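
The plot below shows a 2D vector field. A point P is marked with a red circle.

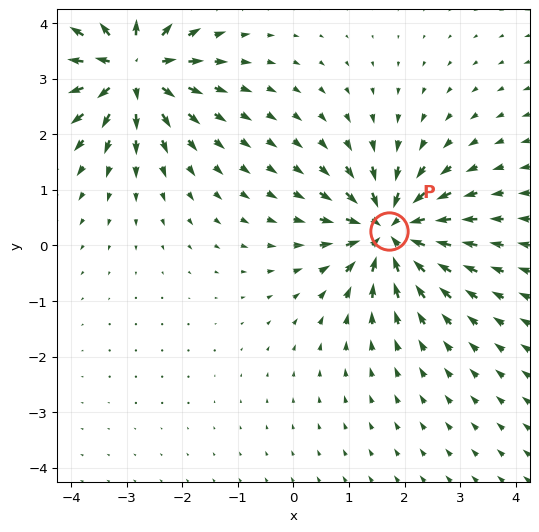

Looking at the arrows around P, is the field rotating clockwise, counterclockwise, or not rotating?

Near P at (1.7, 0.3) the arrows show no circulation. The curl there is ≈0.

not rotating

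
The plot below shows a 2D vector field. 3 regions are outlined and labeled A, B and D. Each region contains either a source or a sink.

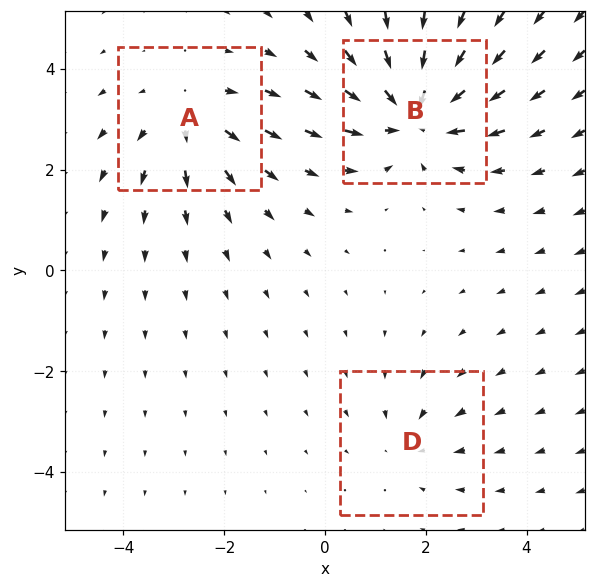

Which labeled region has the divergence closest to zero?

Divergence at each region's feature centre — A: about +3, B: about -5, D: about -2. Region D is closest to zero.

D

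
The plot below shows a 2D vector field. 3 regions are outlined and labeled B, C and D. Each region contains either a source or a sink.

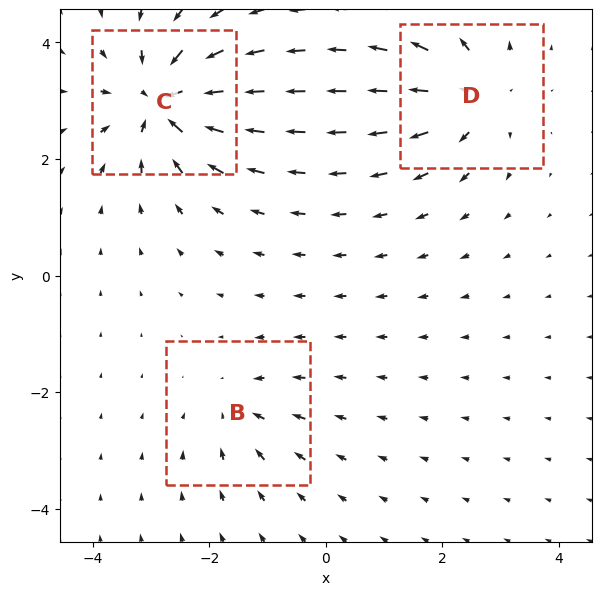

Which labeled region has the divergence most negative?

C

Divergence at each region's feature centre — B: about -3, C: about -6, D: about +4. Region C is most negative.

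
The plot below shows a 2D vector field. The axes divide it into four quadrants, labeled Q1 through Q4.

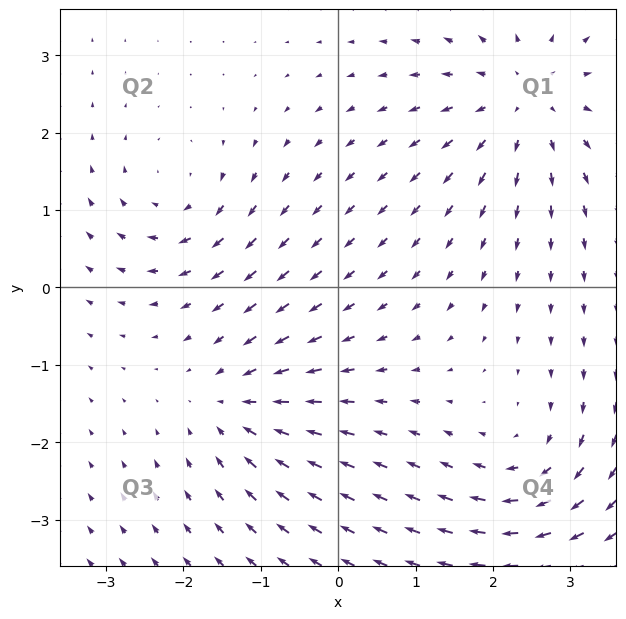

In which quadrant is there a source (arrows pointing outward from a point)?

The source sits at approximately (2.4, 2.4), which lies in quadrant Q1. The divergence there is about +4, positive as expected for a source.

Q1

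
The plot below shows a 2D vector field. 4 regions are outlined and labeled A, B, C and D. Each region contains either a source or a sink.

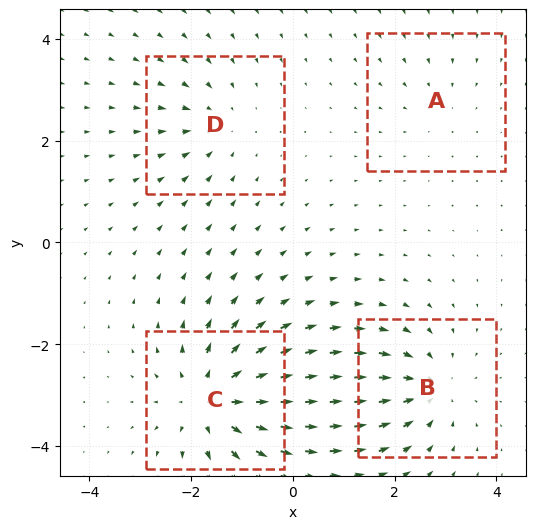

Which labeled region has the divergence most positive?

Divergence at each region's feature centre — A: about -2, B: about -5, C: about +7, D: about -3. Region C is most positive.

C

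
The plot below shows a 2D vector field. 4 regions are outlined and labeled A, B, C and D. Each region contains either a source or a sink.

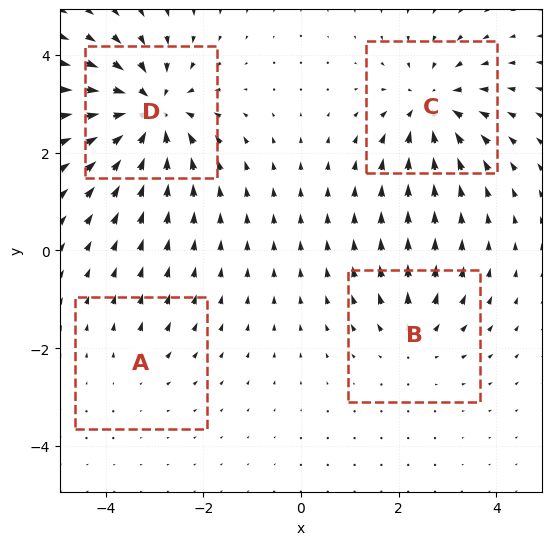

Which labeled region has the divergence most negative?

D

Divergence at each region's feature centre — A: about +2, B: about +3, C: about -5, D: about -7. Region D is most negative.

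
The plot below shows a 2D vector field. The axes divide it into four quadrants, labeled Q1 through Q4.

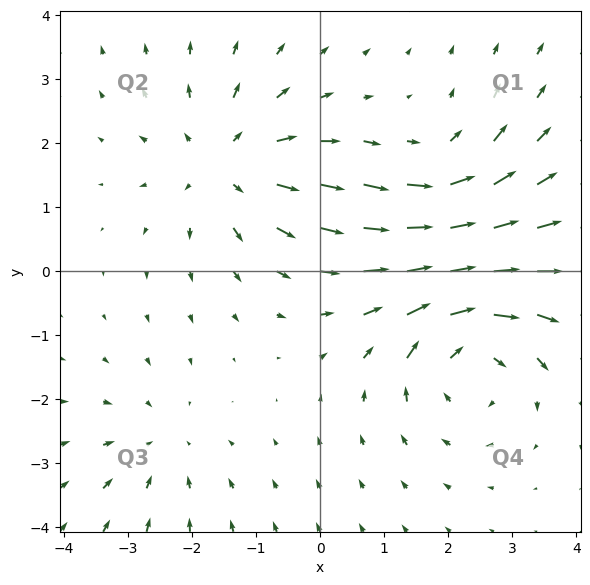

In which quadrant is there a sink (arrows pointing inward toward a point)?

Q3

The sink sits at approximately (-2.5, -2.7), which lies in quadrant Q3. The divergence there is about -2, negative as expected for a sink.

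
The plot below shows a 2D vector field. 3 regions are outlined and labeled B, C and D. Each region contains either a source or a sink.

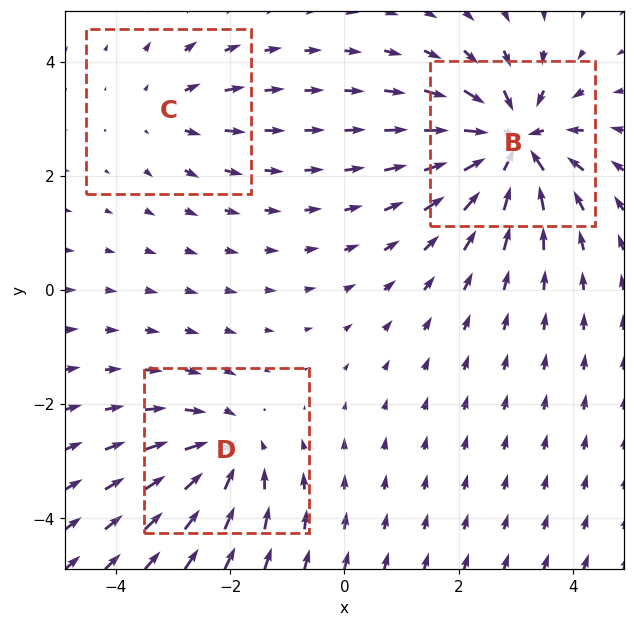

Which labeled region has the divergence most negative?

Divergence at each region's feature centre — B: about -6, C: about +2, D: about -4. Region B is most negative.

B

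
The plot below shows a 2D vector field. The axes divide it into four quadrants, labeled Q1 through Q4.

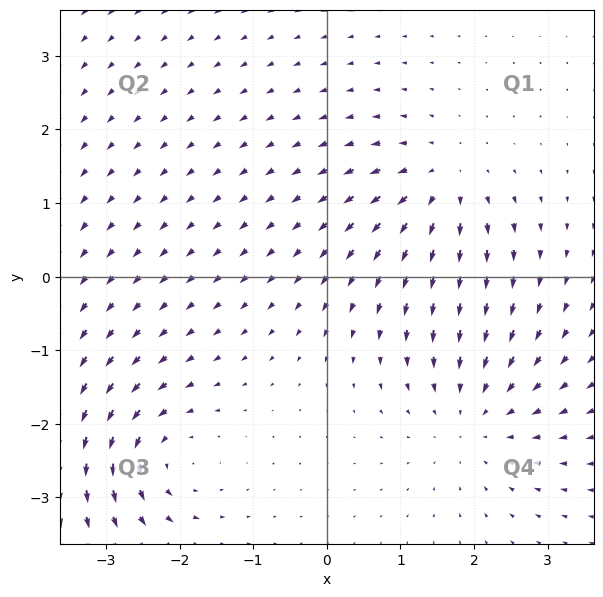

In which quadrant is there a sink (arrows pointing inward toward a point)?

The sink sits at approximately (2.0, -1.9), which lies in quadrant Q4. The divergence there is about -3, negative as expected for a sink.

Q4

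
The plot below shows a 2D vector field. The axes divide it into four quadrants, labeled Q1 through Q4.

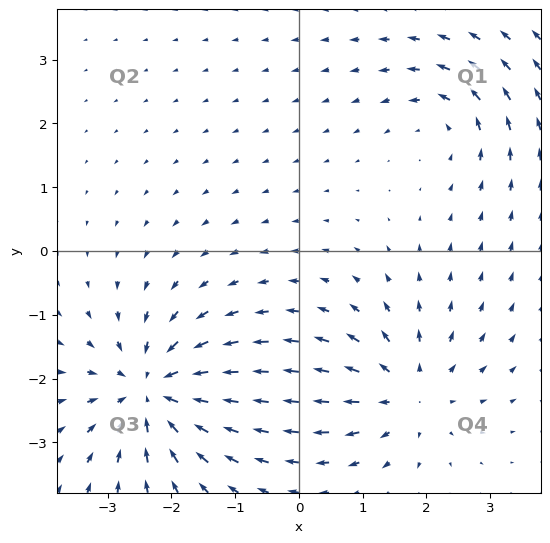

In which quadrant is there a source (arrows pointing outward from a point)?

The source sits at approximately (1.7, -2.2), which lies in quadrant Q4. The divergence there is about +4, positive as expected for a source.

Q4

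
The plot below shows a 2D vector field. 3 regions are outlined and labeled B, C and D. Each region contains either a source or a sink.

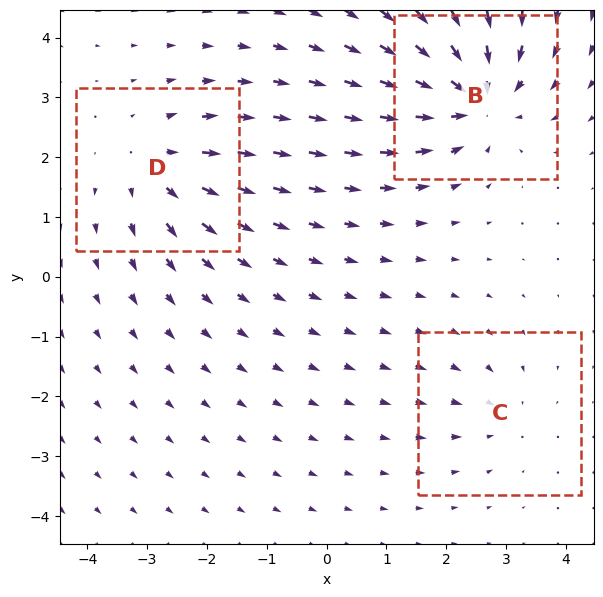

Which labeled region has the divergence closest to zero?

C

Divergence at each region's feature centre — B: about -5, C: about -2, D: about +3. Region C is closest to zero.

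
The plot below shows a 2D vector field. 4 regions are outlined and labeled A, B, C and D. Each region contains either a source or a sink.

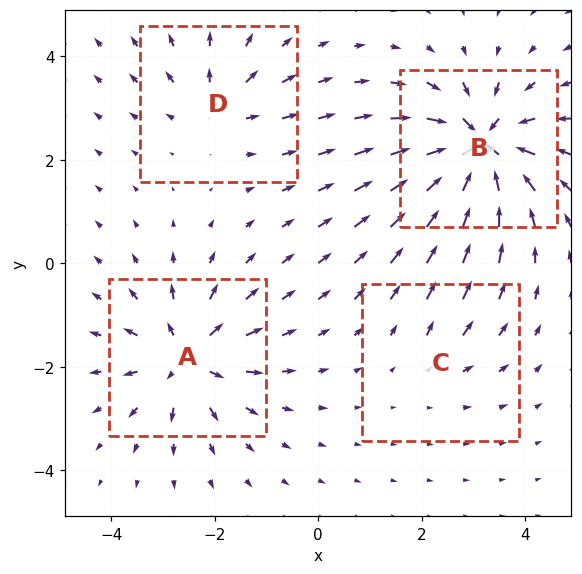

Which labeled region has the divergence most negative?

Divergence at each region's feature centre — A: about +7, B: about -9, C: about +2, D: about +4. Region B is most negative.

B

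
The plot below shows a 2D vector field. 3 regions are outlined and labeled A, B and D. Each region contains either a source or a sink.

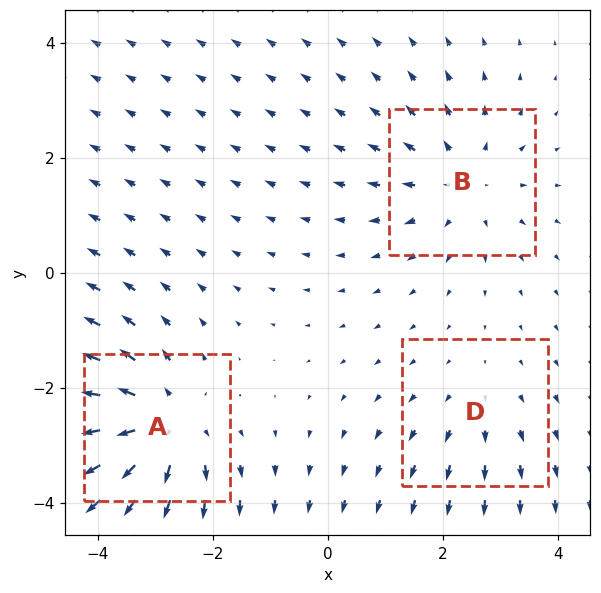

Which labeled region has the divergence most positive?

Divergence at each region's feature centre — A: about +4, B: about +3, D: about +2. Region A is most positive.

A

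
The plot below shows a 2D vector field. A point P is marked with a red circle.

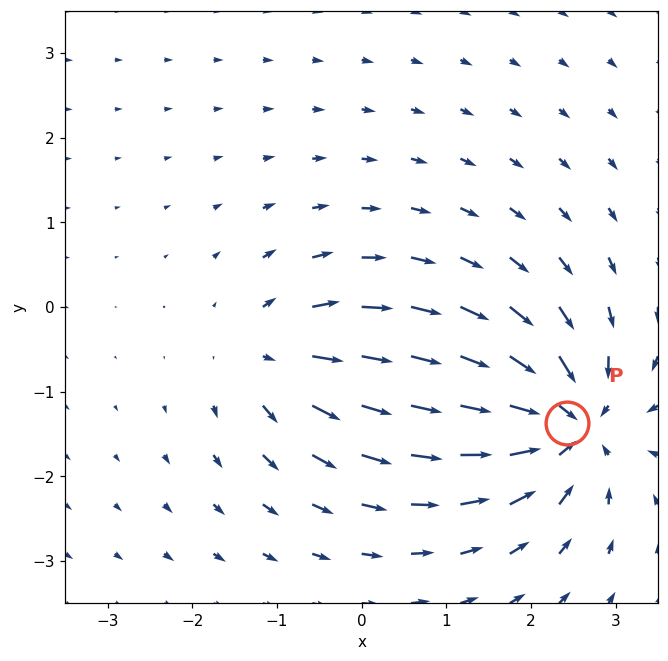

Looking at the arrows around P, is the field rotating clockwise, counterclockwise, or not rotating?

Near P at (2.4, -1.4) the arrows show no circulation. The curl there is ≈0.

not rotating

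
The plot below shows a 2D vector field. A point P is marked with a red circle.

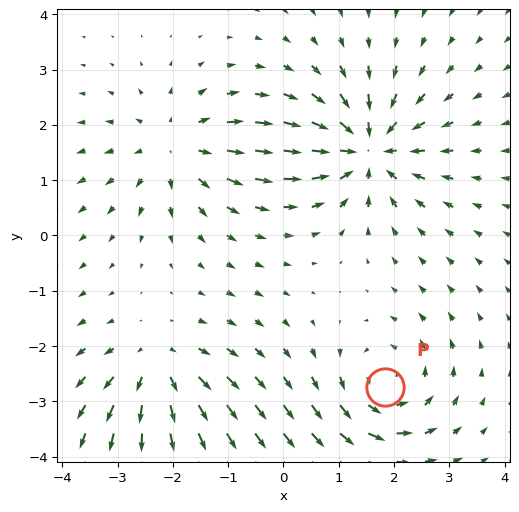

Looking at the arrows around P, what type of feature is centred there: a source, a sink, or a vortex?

At P (1.8, -2.7) the arrows circulate counterclockwise. Divergence ≈0, curl about +4 — near-zero divergence with nonzero curl is a vortex.

vortex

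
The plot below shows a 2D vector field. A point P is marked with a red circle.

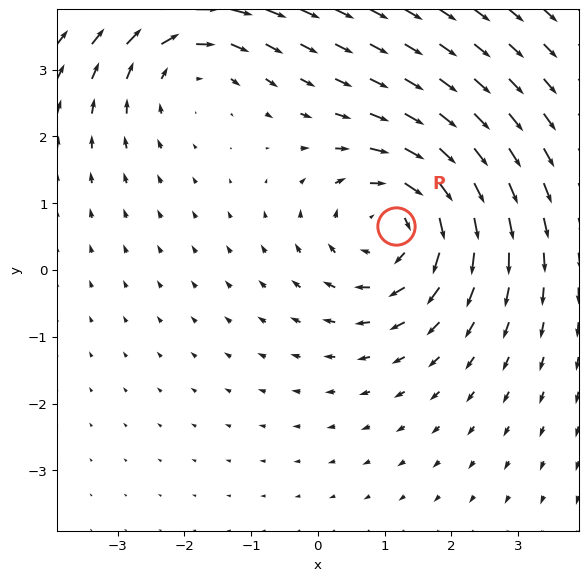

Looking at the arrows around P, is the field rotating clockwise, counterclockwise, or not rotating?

clockwise

Near P at (1.2, 0.7) the arrows circulate clockwise. The curl (z-component) there is about -4; negative curl means clockwise rotation.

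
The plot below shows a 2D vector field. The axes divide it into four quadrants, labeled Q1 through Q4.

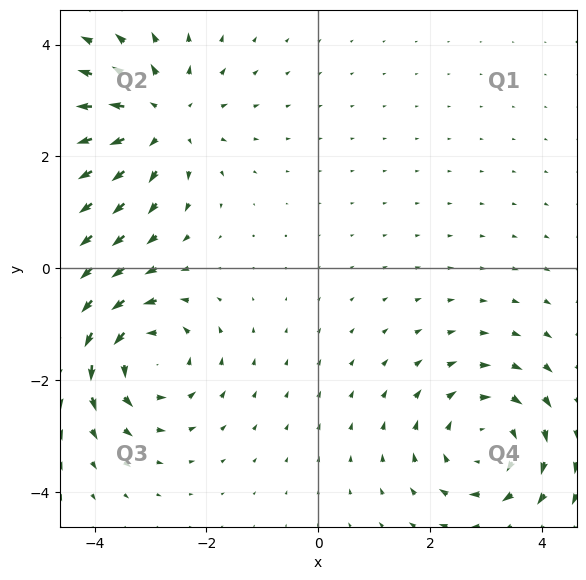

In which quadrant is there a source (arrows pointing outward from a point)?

The source sits at approximately (-2.8, 2.7), which lies in quadrant Q2. The divergence there is about +4, positive as expected for a source.

Q2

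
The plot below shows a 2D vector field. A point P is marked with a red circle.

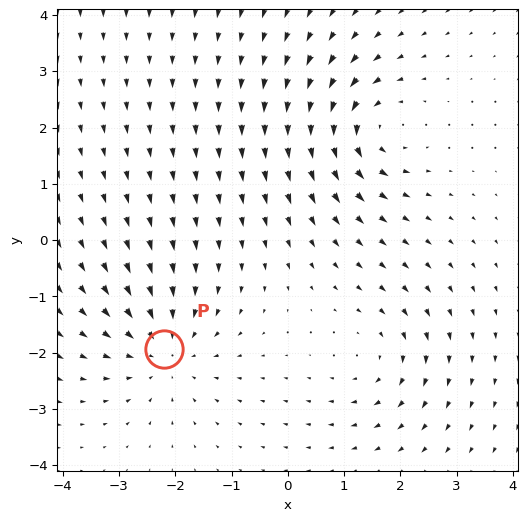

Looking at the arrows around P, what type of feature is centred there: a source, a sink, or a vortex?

sink

At P (-2.2, -1.9) the arrows converge inward. Divergence about -4, curl ≈0 — negative divergence with near-zero curl is a sink.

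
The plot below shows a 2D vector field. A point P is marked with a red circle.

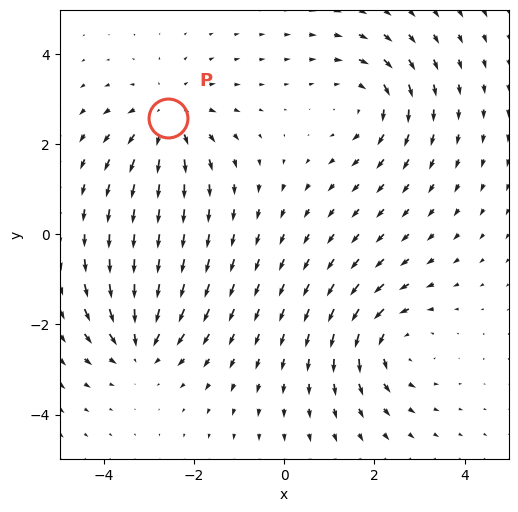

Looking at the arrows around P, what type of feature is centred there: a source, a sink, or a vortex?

At P (-2.6, 2.6) the arrows spread outward. Divergence about +4, curl ≈0 — positive divergence with near-zero curl is a source.

source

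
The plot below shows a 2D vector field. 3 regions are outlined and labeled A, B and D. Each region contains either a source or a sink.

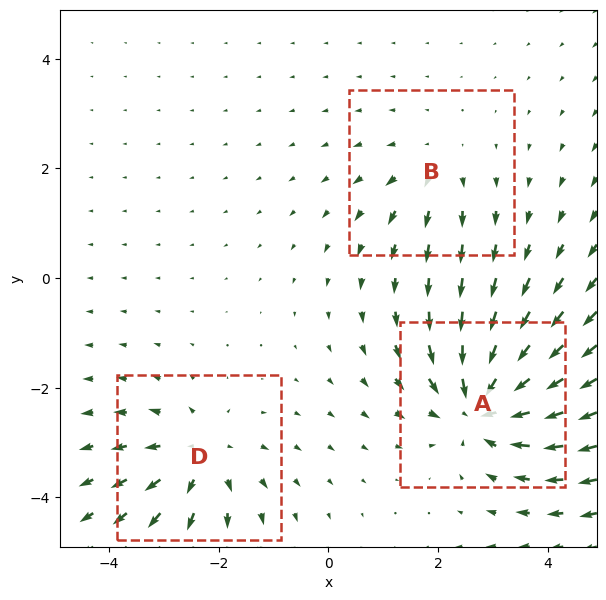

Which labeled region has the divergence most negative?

Divergence at each region's feature centre — A: about -5, B: about +2, D: about +4. Region A is most negative.

A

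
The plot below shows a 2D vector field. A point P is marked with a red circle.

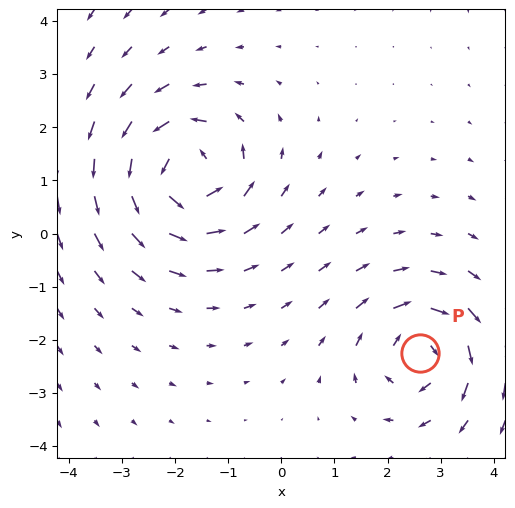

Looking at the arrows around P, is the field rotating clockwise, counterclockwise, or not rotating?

clockwise

Near P at (2.6, -2.2) the arrows circulate clockwise. The curl (z-component) there is about -4; negative curl means clockwise rotation.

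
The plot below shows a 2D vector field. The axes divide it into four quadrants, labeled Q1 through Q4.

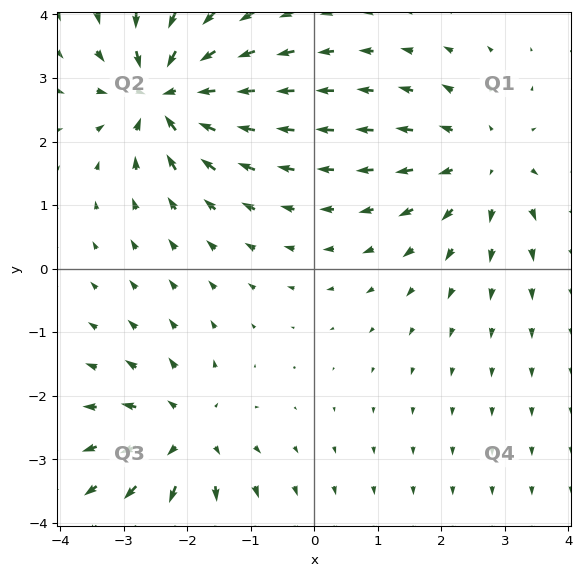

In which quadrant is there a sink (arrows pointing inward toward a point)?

Q2

The sink sits at approximately (-2.3, 2.7), which lies in quadrant Q2. The divergence there is about -7, negative as expected for a sink.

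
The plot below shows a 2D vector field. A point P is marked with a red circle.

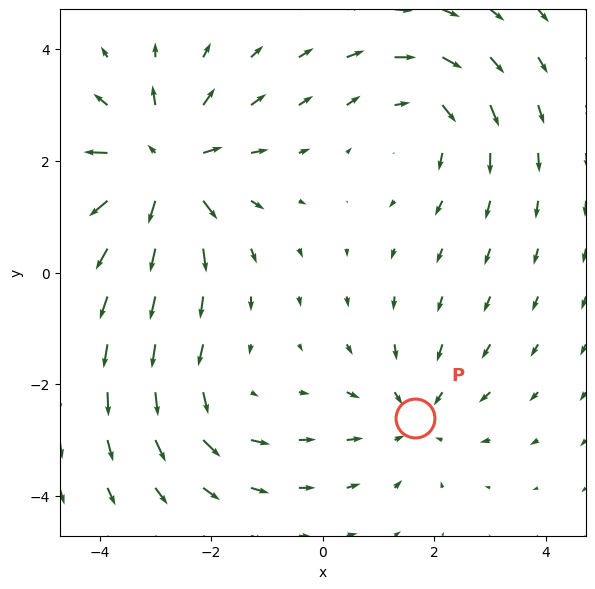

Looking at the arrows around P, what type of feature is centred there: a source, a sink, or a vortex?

sink

At P (1.6, -2.6) the arrows converge inward. Divergence about -3, curl ≈0 — negative divergence with near-zero curl is a sink.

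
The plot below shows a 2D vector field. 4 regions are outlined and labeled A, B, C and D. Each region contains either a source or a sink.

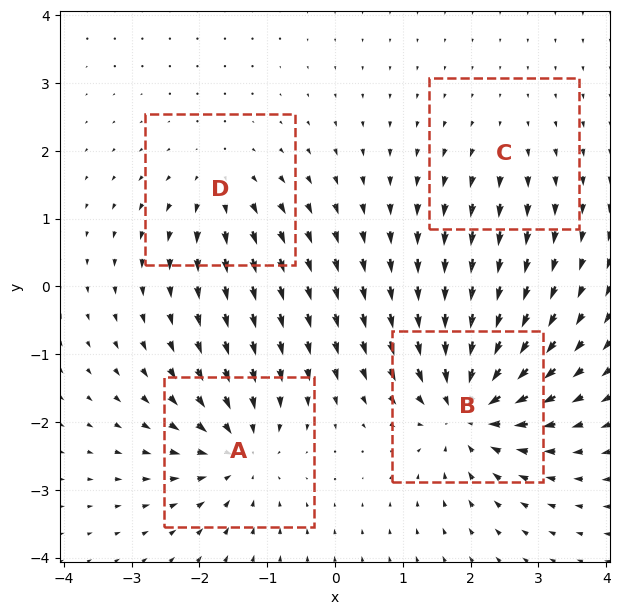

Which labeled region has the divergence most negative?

B

Divergence at each region's feature centre — A: about -6, B: about -8, C: about +2, D: about +4. Region B is most negative.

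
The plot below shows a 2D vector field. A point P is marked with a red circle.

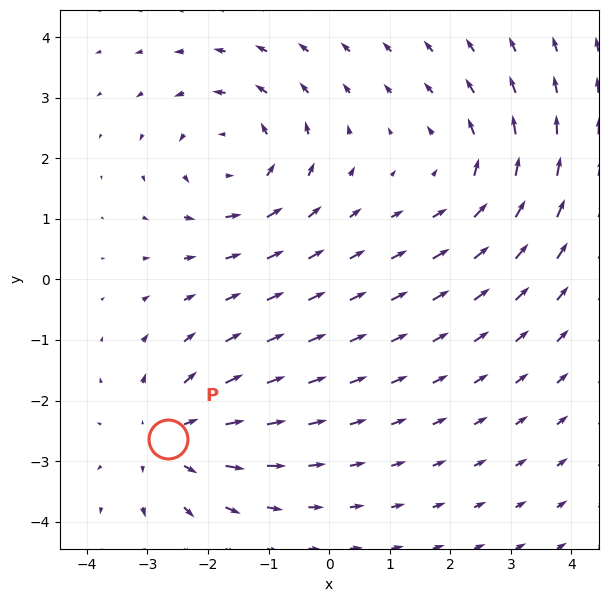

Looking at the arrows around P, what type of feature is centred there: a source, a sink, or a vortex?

At P (-2.7, -2.6) the arrows spread outward. Divergence about +3, curl ≈0 — positive divergence with near-zero curl is a source.

source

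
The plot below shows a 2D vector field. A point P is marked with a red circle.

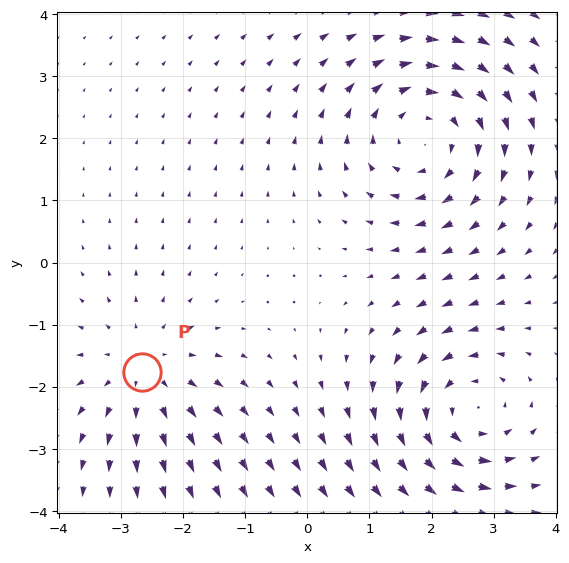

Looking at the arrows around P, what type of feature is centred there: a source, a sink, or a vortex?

At P (-2.7, -1.8) the arrows spread outward. Divergence about +3, curl ≈0 — positive divergence with near-zero curl is a source.

source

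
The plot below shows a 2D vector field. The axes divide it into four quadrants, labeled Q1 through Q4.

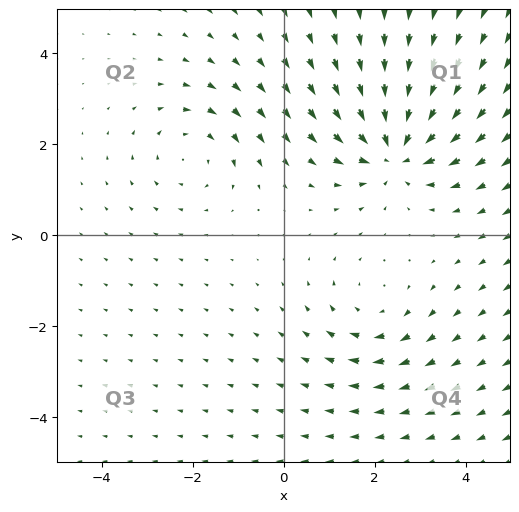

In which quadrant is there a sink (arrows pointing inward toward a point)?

The sink sits at approximately (2.4, 1.9), which lies in quadrant Q1. The divergence there is about -6, negative as expected for a sink.

Q1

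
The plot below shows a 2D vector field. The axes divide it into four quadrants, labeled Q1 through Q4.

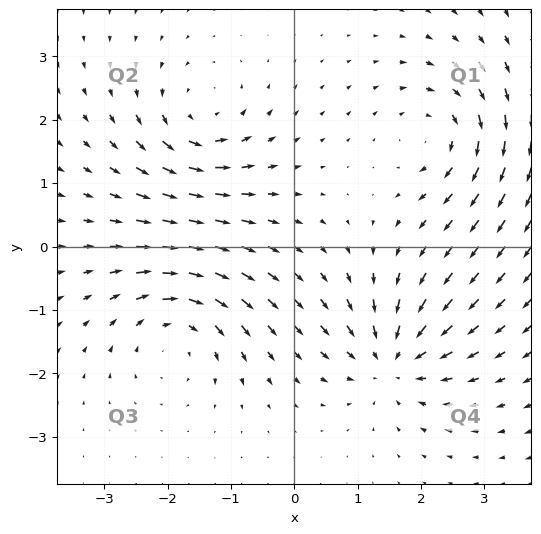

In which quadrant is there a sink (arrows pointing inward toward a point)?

Q4

The sink sits at approximately (1.6, -1.8), which lies in quadrant Q4. The divergence there is about -6, negative as expected for a sink.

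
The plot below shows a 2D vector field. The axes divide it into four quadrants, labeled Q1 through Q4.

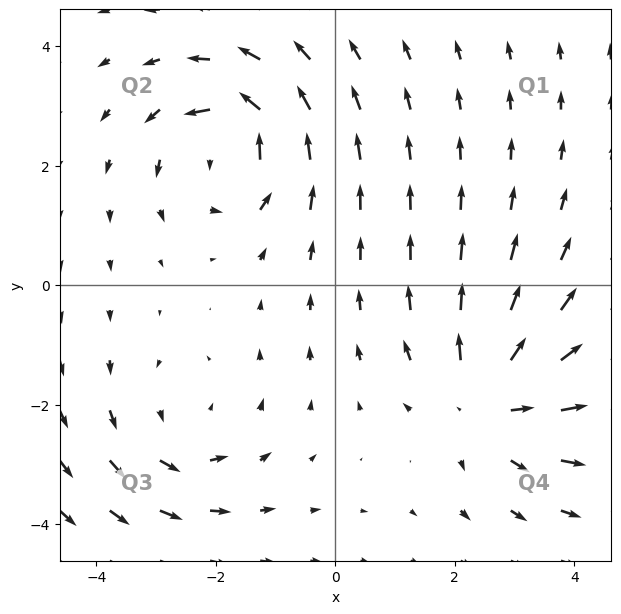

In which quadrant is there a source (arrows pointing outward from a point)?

The source sits at approximately (2.6, -1.9), which lies in quadrant Q4. The divergence there is about +3, positive as expected for a source.

Q4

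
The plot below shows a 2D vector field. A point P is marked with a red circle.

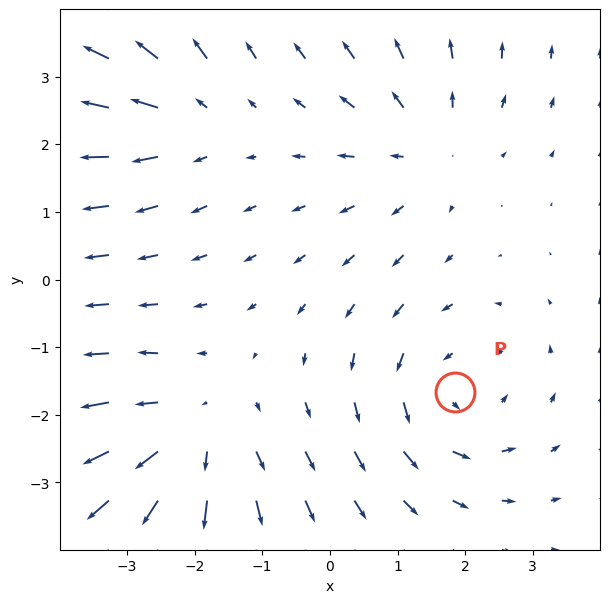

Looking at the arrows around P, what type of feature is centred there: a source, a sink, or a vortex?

At P (1.9, -1.7) the arrows circulate counterclockwise. Divergence ≈0, curl about +4 — near-zero divergence with nonzero curl is a vortex.

vortex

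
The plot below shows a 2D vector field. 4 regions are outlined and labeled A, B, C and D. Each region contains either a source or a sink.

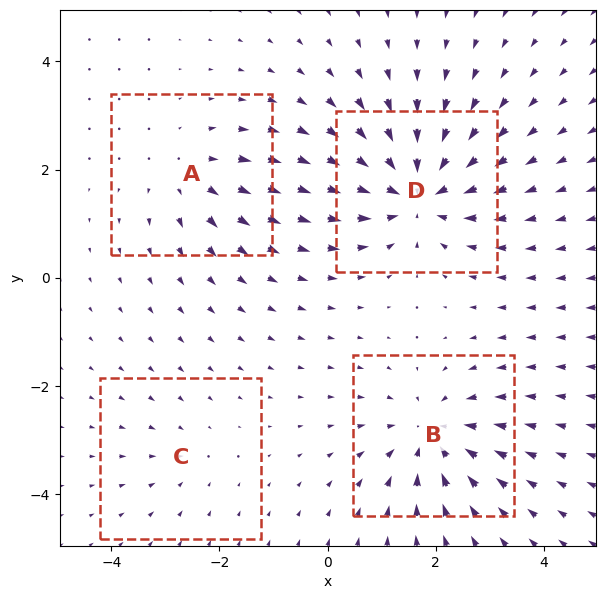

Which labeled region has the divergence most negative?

D

Divergence at each region's feature centre — A: about +3, B: about -5, C: about -2, D: about -7. Region D is most negative.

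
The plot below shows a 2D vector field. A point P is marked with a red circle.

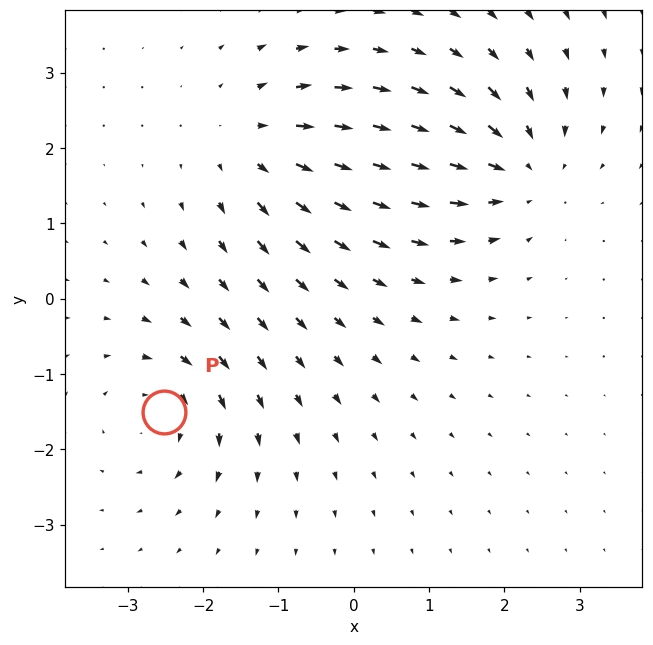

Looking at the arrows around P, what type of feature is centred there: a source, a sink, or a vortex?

vortex

At P (-2.5, -1.5) the arrows circulate clockwise. Divergence ≈0, curl about -5 — near-zero divergence with nonzero curl is a vortex.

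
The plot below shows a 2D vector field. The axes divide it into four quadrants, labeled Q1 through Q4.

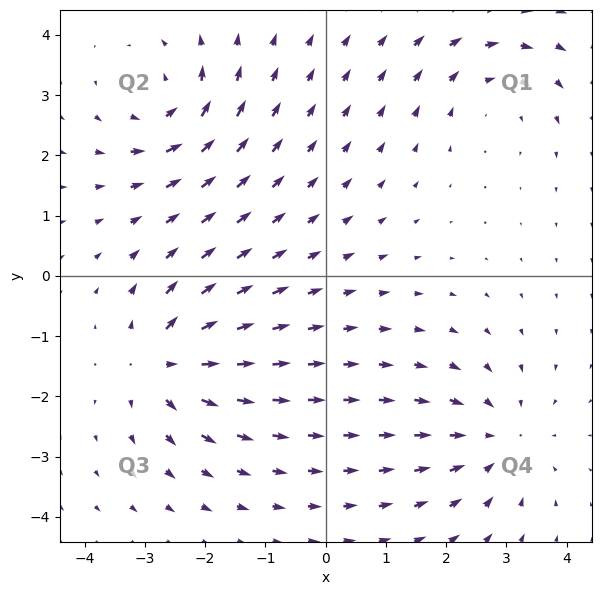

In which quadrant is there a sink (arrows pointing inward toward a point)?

Q4

The sink sits at approximately (2.9, -2.7), which lies in quadrant Q4. The divergence there is about -3, negative as expected for a sink.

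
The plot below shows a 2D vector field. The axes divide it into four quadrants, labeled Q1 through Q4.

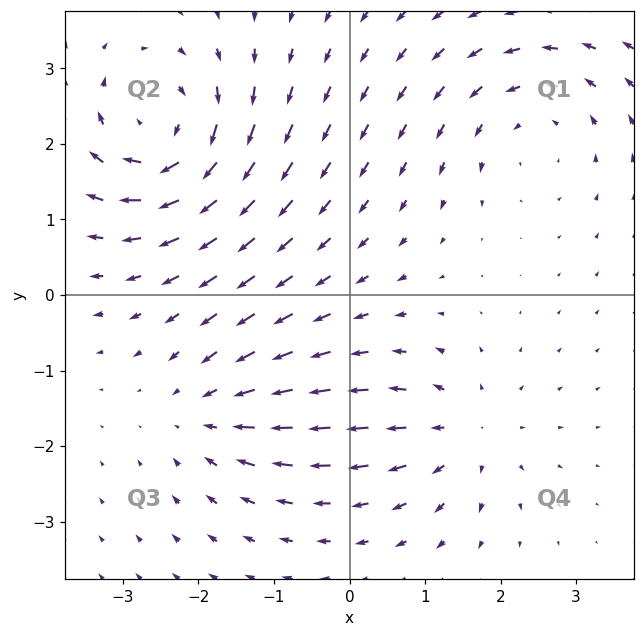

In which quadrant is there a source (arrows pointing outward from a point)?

The source sits at approximately (1.5, -1.8), which lies in quadrant Q4. The divergence there is about +4, positive as expected for a source.

Q4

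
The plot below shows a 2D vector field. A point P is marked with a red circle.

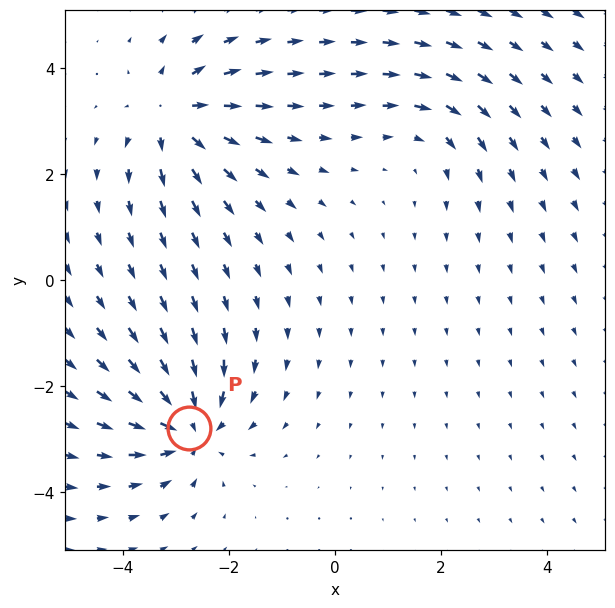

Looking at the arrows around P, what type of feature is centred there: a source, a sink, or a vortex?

sink

At P (-2.7, -2.8) the arrows converge inward. Divergence about -5, curl ≈0 — negative divergence with near-zero curl is a sink.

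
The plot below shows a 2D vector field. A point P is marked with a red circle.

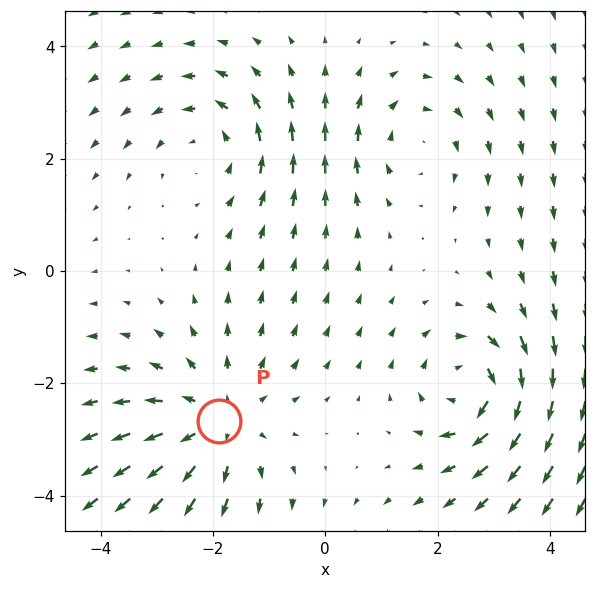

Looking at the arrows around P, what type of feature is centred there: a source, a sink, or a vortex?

source

At P (-1.9, -2.7) the arrows spread outward. Divergence about +3, curl ≈0 — positive divergence with near-zero curl is a source.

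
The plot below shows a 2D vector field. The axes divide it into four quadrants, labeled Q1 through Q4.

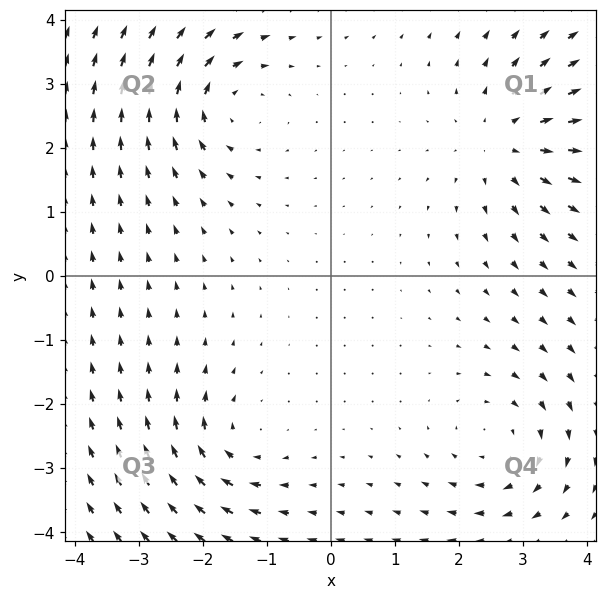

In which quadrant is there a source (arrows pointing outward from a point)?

Q1

The source sits at approximately (2.7, 2.1), which lies in quadrant Q1. The divergence there is about +5, positive as expected for a source.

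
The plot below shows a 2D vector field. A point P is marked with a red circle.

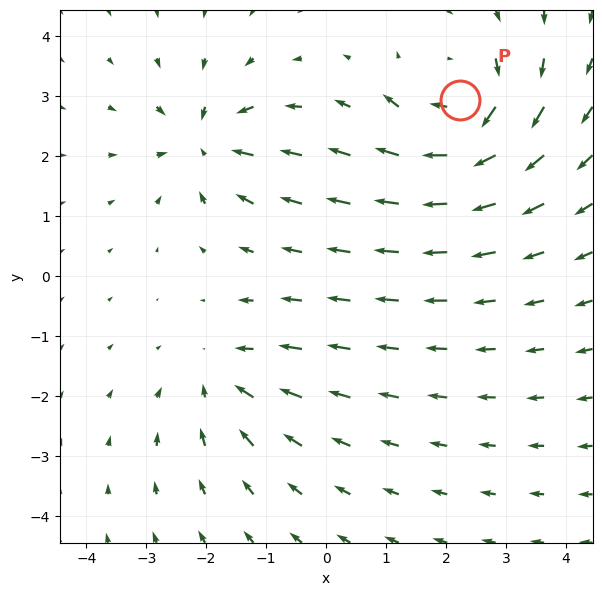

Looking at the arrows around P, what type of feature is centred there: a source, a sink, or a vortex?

At P (2.2, 2.9) the arrows circulate clockwise. Divergence ≈0, curl about -5 — near-zero divergence with nonzero curl is a vortex.

vortex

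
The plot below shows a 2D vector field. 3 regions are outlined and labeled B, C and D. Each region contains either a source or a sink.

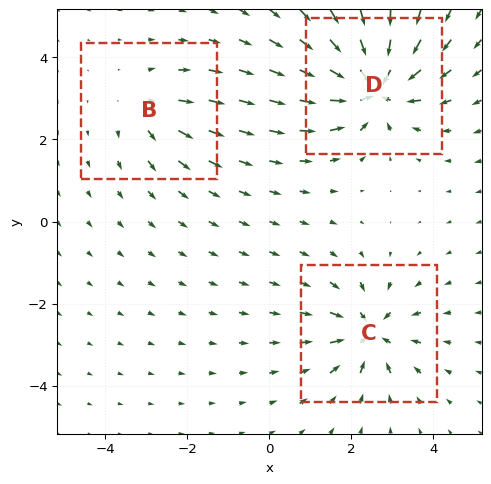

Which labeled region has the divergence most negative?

D

Divergence at each region's feature centre — B: about +2, C: about -4, D: about -6. Region D is most negative.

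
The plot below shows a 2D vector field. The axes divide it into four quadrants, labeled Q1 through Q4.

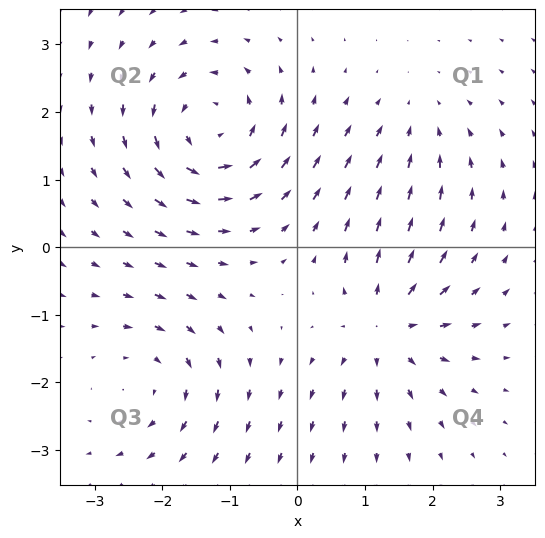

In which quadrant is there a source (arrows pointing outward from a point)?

The source sits at approximately (1.3, -1.2), which lies in quadrant Q4. The divergence there is about +5, positive as expected for a source.

Q4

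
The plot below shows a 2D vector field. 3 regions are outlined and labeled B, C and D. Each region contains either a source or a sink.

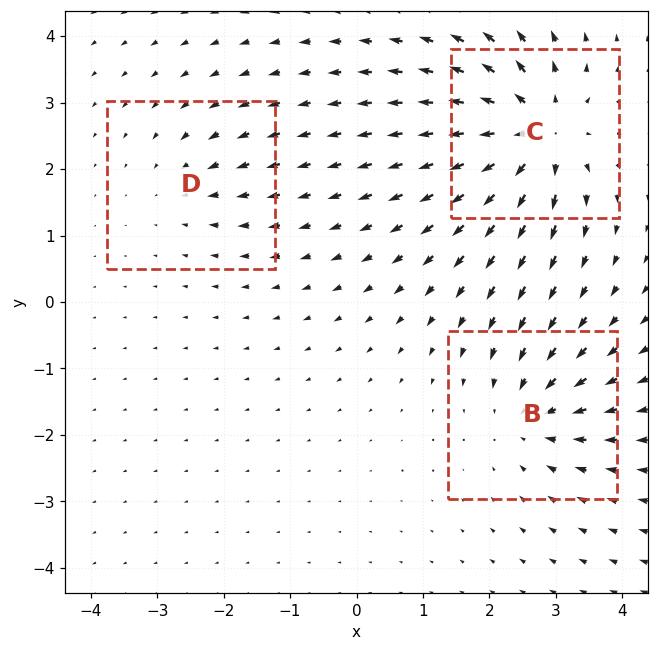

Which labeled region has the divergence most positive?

Divergence at each region's feature centre — B: about -4, C: about +6, D: about -2. Region C is most positive.

C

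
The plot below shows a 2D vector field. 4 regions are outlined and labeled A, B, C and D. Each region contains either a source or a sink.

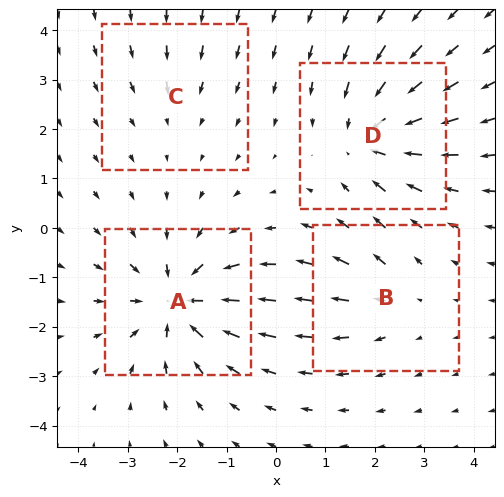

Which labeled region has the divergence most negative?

A

Divergence at each region's feature centre — A: about -6, B: about +3, C: about -2, D: about -5. Region A is most negative.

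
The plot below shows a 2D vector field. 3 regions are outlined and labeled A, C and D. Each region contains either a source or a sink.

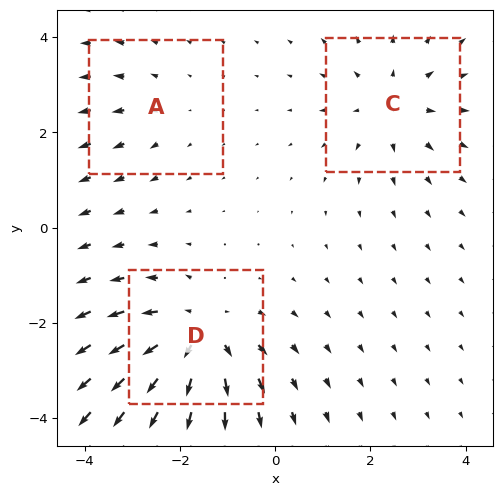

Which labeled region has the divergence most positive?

Divergence at each region's feature centre — A: about +2, C: about +3, D: about +5. Region D is most positive.

D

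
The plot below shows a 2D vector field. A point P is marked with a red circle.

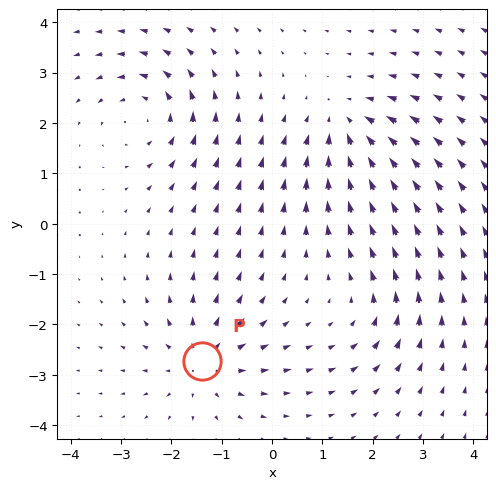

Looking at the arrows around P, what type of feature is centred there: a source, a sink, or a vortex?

source

At P (-1.4, -2.7) the arrows spread outward. Divergence about +4, curl ≈0 — positive divergence with near-zero curl is a source.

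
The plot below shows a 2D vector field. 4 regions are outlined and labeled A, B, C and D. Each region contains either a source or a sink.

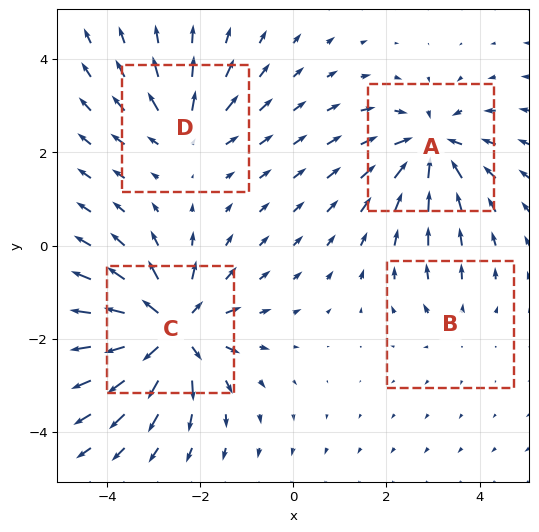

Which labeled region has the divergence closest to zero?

Divergence at each region's feature centre — A: about -6, B: about +2, C: about +8, D: about +4. Region B is closest to zero.

B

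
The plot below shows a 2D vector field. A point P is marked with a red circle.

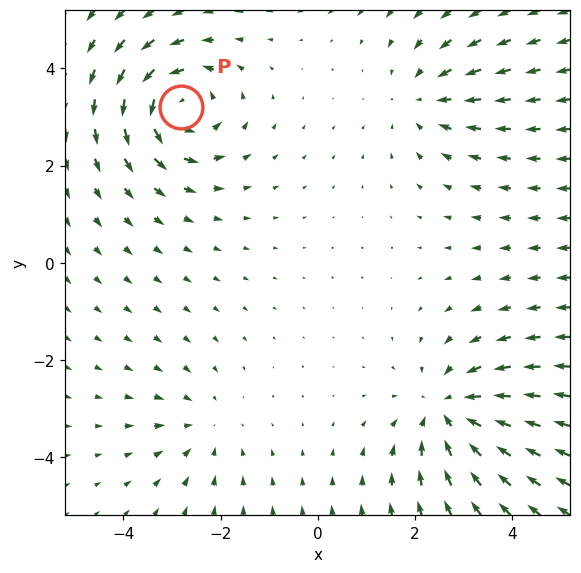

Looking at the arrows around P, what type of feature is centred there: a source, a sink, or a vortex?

At P (-2.8, 3.2) the arrows circulate counterclockwise. Divergence ≈0, curl about +6 — near-zero divergence with nonzero curl is a vortex.

vortex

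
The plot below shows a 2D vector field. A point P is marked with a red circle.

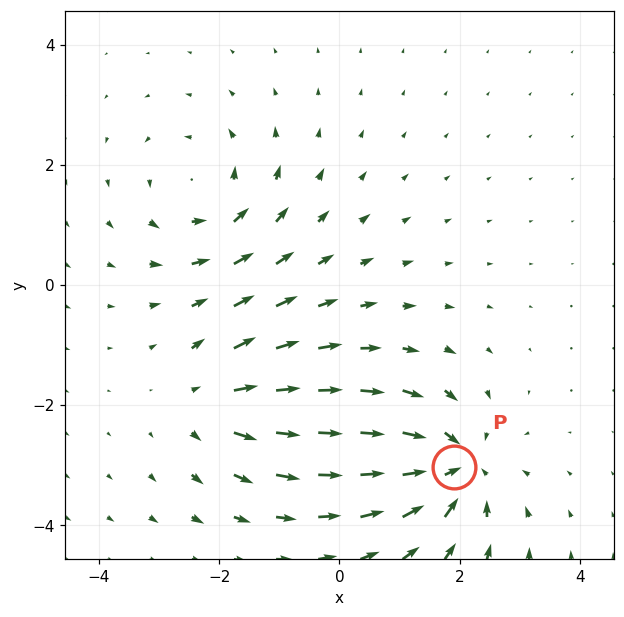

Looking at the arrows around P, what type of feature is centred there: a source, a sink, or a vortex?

At P (1.9, -3.0) the arrows converge inward. Divergence about -6, curl ≈0 — negative divergence with near-zero curl is a sink.

sink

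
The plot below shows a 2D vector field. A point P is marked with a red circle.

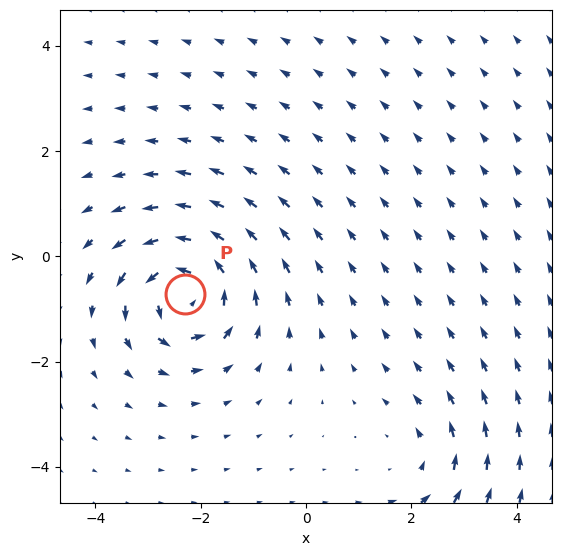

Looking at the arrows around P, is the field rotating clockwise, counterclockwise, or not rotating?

counterclockwise

Near P at (-2.3, -0.7) the arrows circulate counterclockwise. The curl (z-component) there is about +6; positive curl means counterclockwise rotation.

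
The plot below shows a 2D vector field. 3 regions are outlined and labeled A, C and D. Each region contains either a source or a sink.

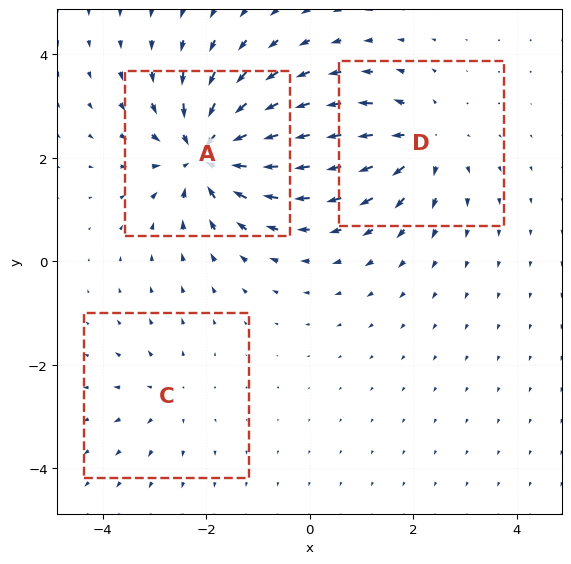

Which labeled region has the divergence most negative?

Divergence at each region's feature centre — A: about -6, C: about +2, D: about +4. Region A is most negative.

A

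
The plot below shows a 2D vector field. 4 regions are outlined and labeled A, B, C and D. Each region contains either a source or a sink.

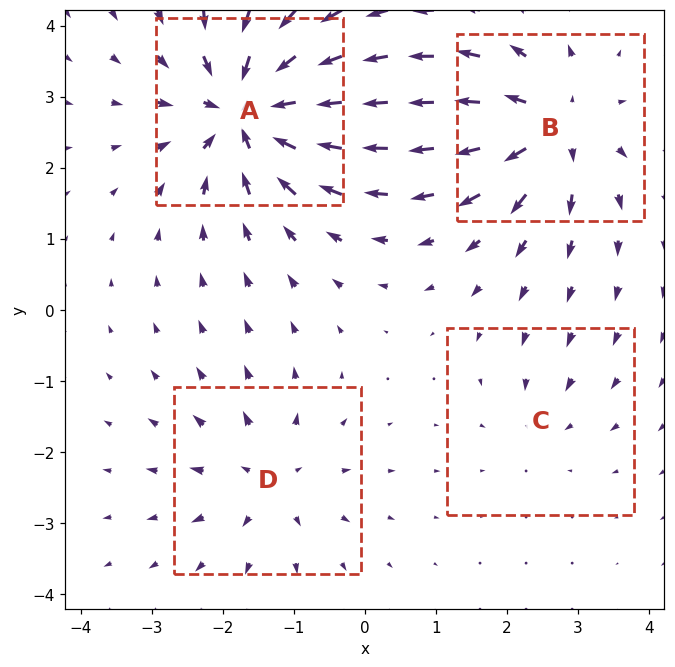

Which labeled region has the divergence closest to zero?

Divergence at each region's feature centre — A: about -8, B: about +6, C: about -2, D: about +4. Region C is closest to zero.

C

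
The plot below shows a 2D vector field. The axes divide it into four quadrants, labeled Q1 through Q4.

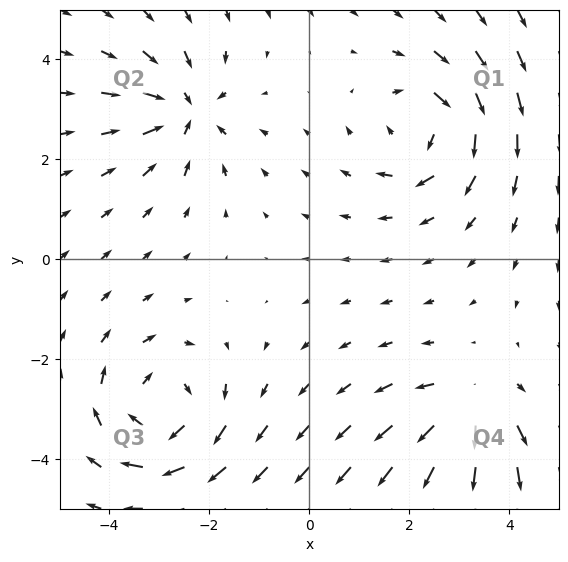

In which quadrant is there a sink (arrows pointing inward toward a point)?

Q2

The sink sits at approximately (-2.5, 3.0), which lies in quadrant Q2. The divergence there is about -5, negative as expected for a sink.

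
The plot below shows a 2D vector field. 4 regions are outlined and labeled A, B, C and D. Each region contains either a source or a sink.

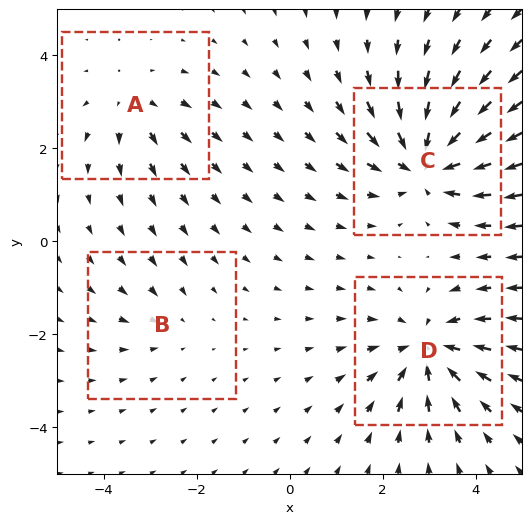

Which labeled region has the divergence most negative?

C

Divergence at each region's feature centre — A: about +3, B: about -2, C: about -6, D: about -5. Region C is most negative.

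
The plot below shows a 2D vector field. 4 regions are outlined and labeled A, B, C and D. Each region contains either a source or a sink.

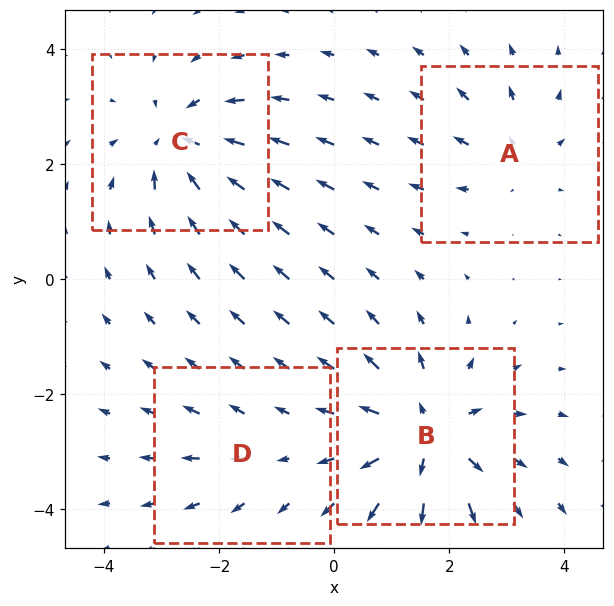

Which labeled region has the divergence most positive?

Divergence at each region's feature centre — A: about +4, B: about +7, C: about -6, D: about +2. Region B is most positive.

B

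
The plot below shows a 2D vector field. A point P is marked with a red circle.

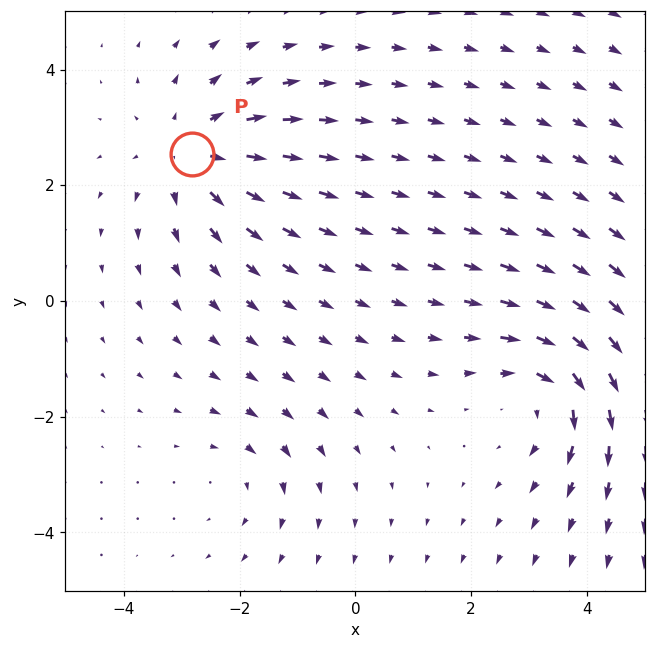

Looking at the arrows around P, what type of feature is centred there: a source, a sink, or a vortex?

At P (-2.8, 2.6) the arrows spread outward. Divergence about +4, curl ≈0 — positive divergence with near-zero curl is a source.

source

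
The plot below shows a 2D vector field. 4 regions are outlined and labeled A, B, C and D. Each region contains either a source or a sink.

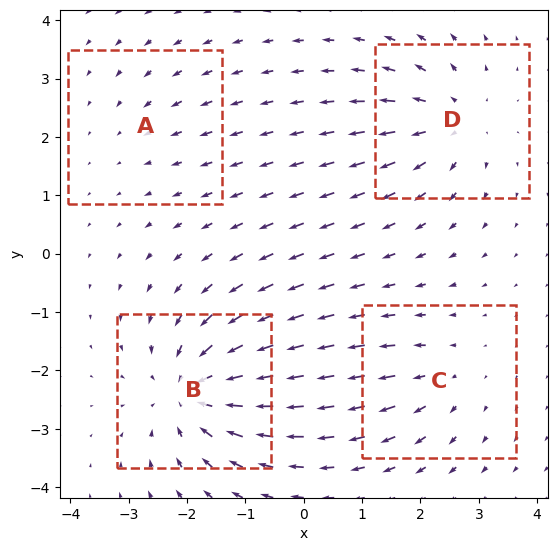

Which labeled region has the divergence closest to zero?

Divergence at each region's feature centre — A: about -2, B: about -7, C: about +3, D: about +5. Region A is closest to zero.

A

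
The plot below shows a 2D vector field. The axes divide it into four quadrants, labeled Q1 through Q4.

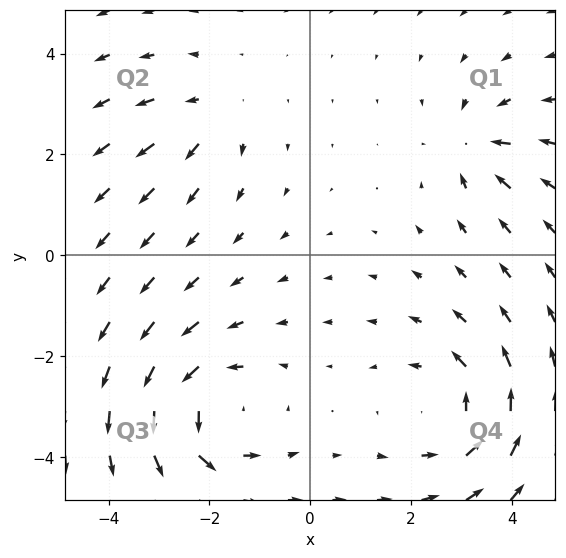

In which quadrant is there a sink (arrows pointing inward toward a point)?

Q1

The sink sits at approximately (3.3, 2.2), which lies in quadrant Q1. The divergence there is about -4, negative as expected for a sink.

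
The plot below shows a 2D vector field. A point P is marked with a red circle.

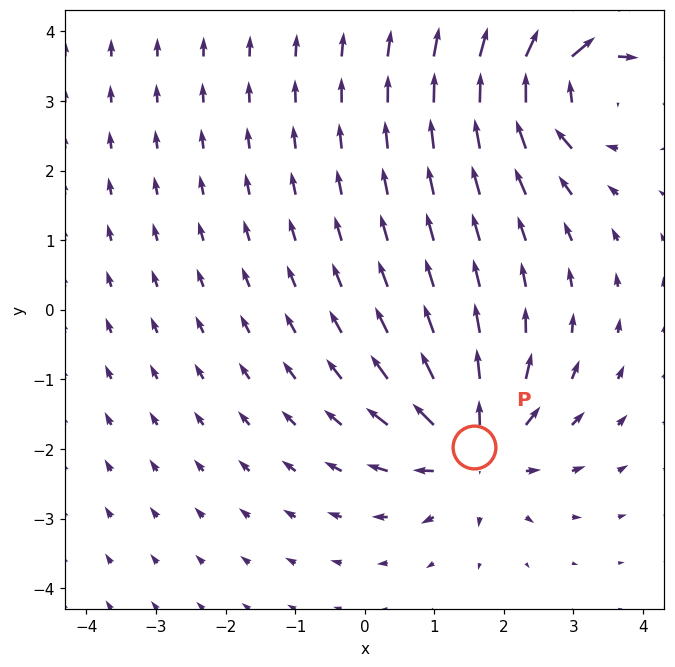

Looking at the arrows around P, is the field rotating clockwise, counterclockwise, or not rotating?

Near P at (1.6, -2.0) the arrows show no circulation. The curl there is ≈0.

not rotating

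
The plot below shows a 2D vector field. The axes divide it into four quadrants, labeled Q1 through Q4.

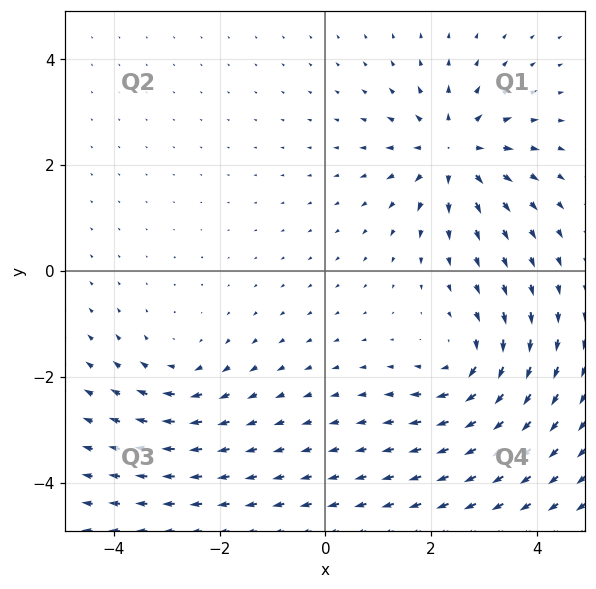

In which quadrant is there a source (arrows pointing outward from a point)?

The source sits at approximately (2.4, 2.3), which lies in quadrant Q1. The divergence there is about +6, positive as expected for a source.

Q1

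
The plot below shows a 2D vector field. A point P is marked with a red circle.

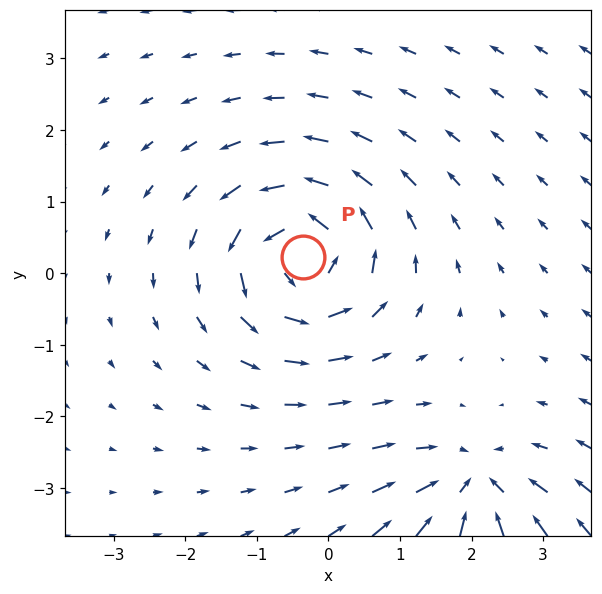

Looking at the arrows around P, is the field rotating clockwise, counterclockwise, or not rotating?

Near P at (-0.4, 0.2) the arrows circulate counterclockwise. The curl (z-component) there is about +7; positive curl means counterclockwise rotation.

counterclockwise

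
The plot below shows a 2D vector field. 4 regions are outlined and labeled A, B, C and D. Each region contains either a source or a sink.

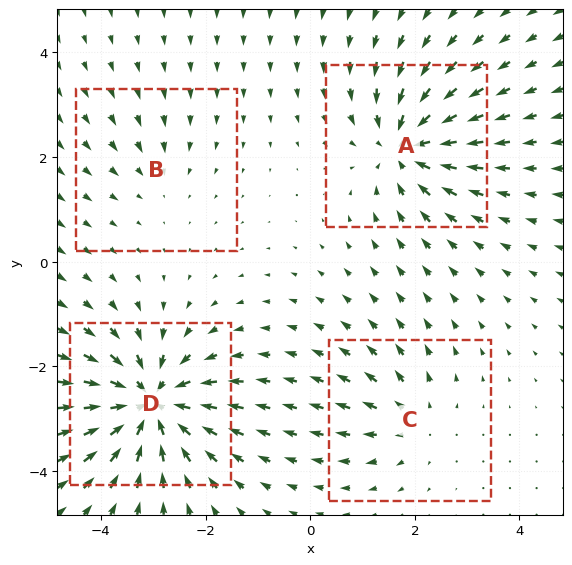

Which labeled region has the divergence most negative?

D

Divergence at each region's feature centre — A: about -6, B: about -2, C: about +3, D: about -8. Region D is most negative.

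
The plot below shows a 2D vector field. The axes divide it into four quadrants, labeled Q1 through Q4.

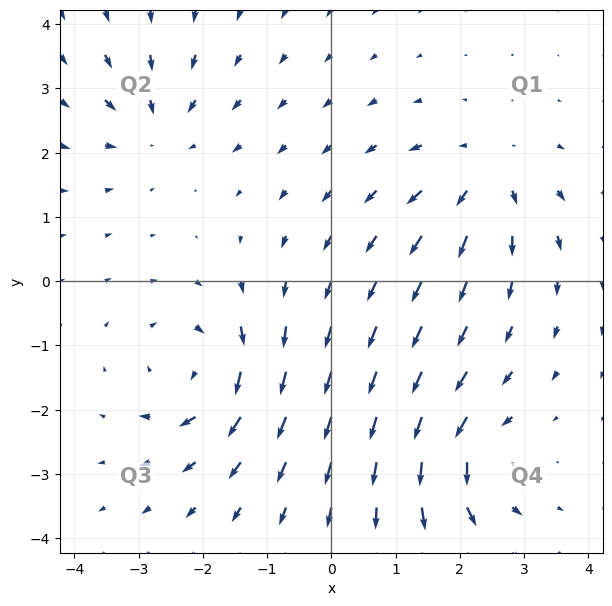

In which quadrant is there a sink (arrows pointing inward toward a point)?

The sink sits at approximately (-2.7, 2.4), which lies in quadrant Q2. The divergence there is about -4, negative as expected for a sink.

Q2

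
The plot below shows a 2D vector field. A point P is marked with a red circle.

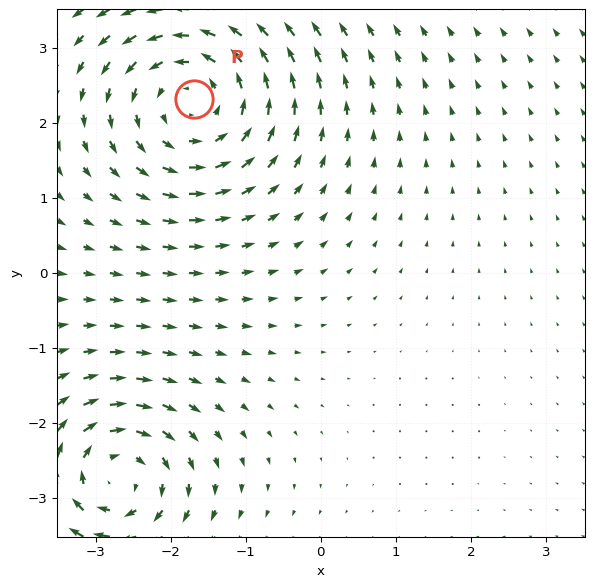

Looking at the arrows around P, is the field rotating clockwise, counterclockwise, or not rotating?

Near P at (-1.7, 2.3) the arrows circulate counterclockwise. The curl (z-component) there is about +4; positive curl means counterclockwise rotation.

counterclockwise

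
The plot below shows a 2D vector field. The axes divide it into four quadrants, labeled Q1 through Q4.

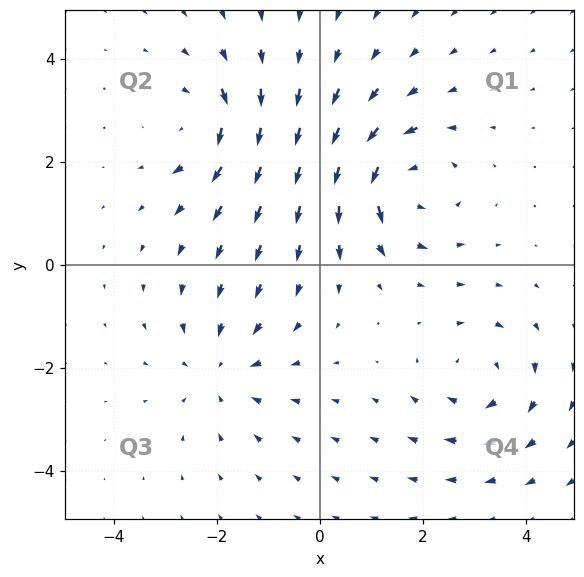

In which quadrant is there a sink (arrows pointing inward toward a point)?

Q3

The sink sits at approximately (-1.9, -2.0), which lies in quadrant Q3. The divergence there is about -3, negative as expected for a sink.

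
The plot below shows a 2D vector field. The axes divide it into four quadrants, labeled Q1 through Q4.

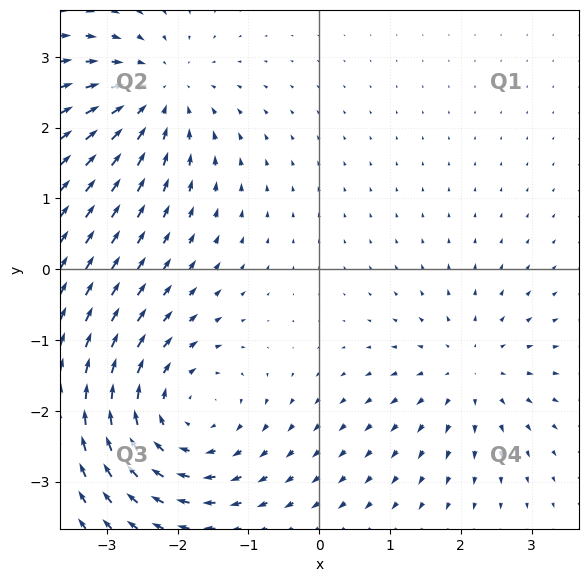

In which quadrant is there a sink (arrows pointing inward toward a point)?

The sink sits at approximately (-2.3, 2.5), which lies in quadrant Q2. The divergence there is about -3, negative as expected for a sink.

Q2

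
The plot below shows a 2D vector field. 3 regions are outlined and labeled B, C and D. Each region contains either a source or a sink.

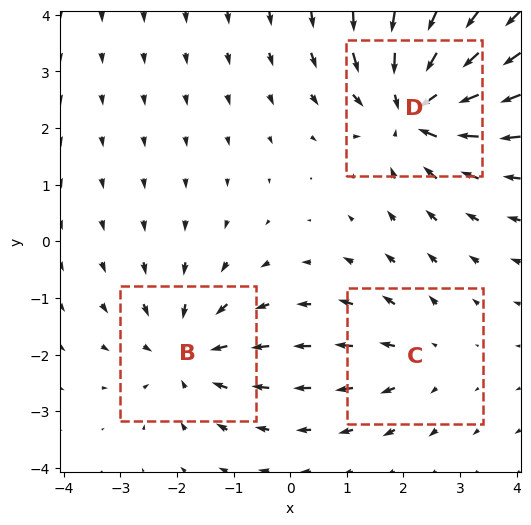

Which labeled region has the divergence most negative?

D

Divergence at each region's feature centre — B: about -3, C: about +2, D: about -5. Region D is most negative.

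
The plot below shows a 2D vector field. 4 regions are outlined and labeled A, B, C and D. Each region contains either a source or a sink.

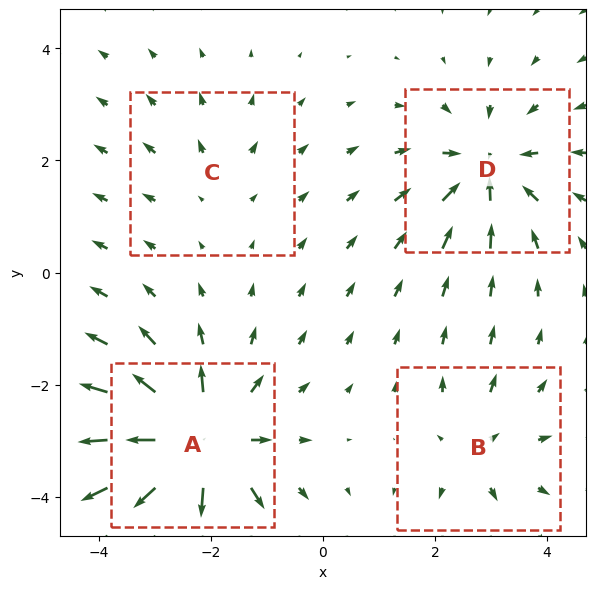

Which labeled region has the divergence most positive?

Divergence at each region's feature centre — A: about +8, B: about +3, C: about +2, D: about -5. Region A is most positive.

A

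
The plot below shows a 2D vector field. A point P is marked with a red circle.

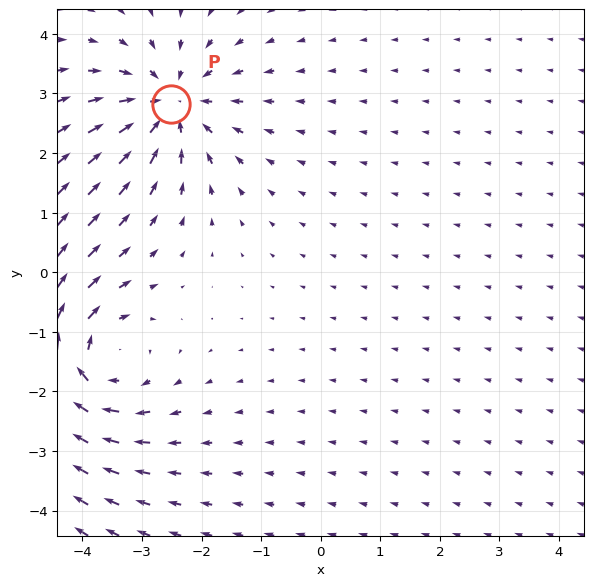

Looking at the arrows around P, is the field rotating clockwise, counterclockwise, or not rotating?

not rotating

Near P at (-2.5, 2.8) the arrows show no circulation. The curl there is ≈0.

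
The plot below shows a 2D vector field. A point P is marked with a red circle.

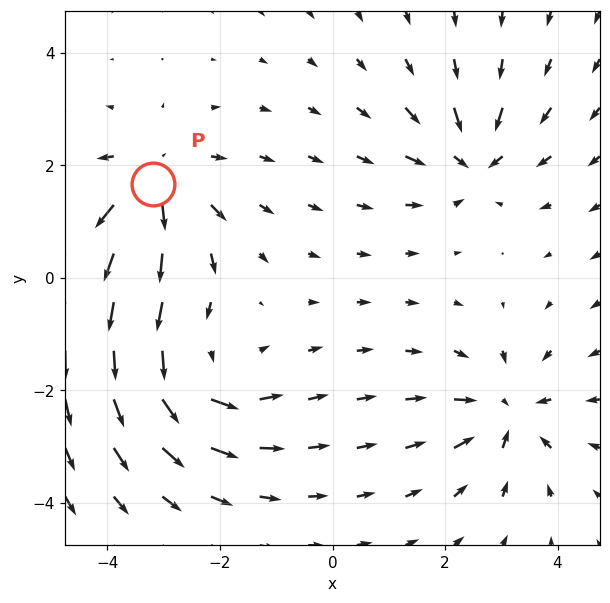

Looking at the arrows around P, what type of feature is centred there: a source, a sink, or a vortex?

At P (-3.2, 1.7) the arrows spread outward. Divergence about +5, curl ≈0 — positive divergence with near-zero curl is a source.

source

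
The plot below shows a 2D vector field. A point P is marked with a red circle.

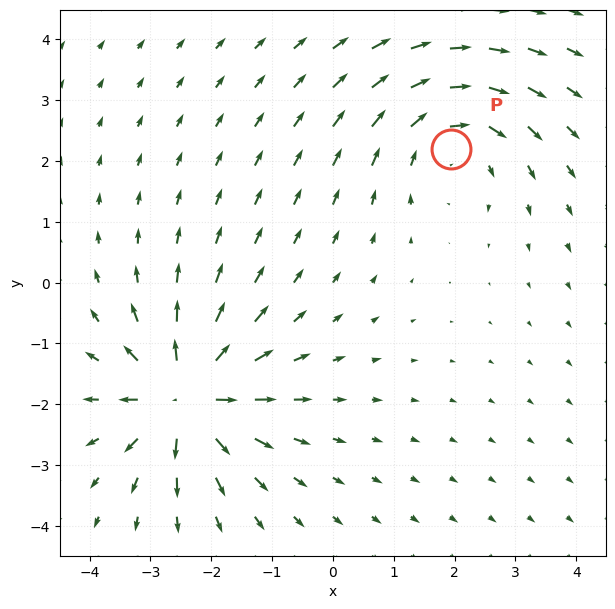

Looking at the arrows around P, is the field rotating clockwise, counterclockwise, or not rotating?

clockwise

Near P at (1.9, 2.2) the arrows circulate clockwise. The curl (z-component) there is about -2; negative curl means clockwise rotation.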